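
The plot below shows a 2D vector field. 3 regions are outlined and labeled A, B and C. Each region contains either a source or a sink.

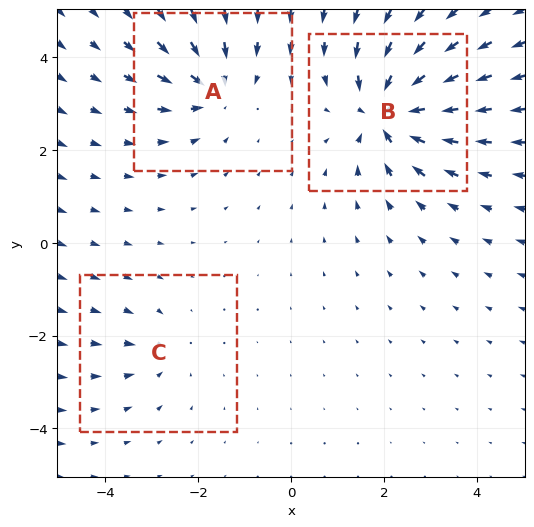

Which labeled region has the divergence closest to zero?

Divergence at each region's feature centre — A: about -4, B: about -6, C: about -2. Region C is closest to zero.

C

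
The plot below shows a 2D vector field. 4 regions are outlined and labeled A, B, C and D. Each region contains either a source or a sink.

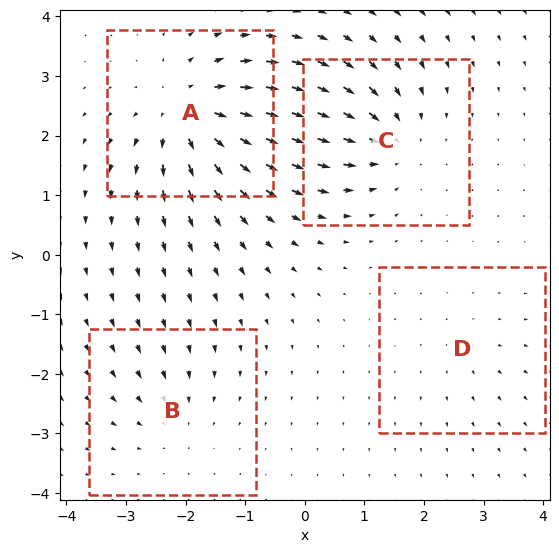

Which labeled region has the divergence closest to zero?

Divergence at each region's feature centre — A: about +7, B: about -3, C: about -5, D: about +2. Region D is closest to zero.

D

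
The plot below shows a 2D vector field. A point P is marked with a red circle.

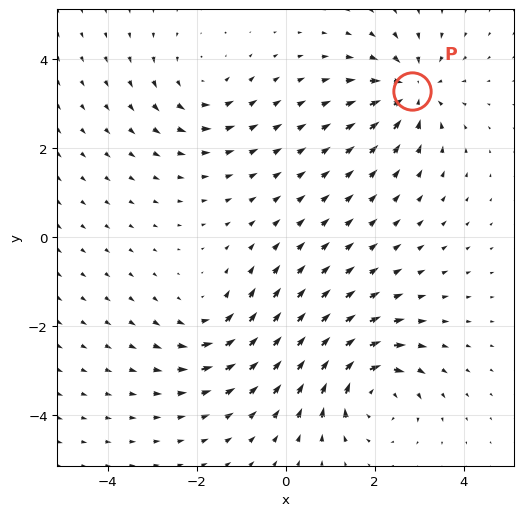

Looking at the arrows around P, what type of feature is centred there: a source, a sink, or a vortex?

At P (2.8, 3.3) the arrows converge inward. Divergence about -6, curl ≈0 — negative divergence with near-zero curl is a sink.

sink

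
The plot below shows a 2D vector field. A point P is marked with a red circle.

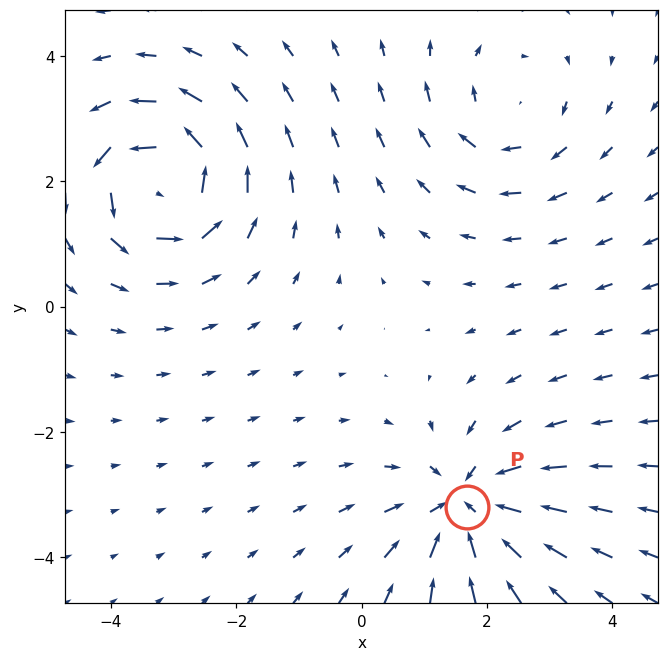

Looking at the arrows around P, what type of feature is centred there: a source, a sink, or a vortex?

sink

At P (1.7, -3.2) the arrows converge inward. Divergence about -4, curl ≈0 — negative divergence with near-zero curl is a sink.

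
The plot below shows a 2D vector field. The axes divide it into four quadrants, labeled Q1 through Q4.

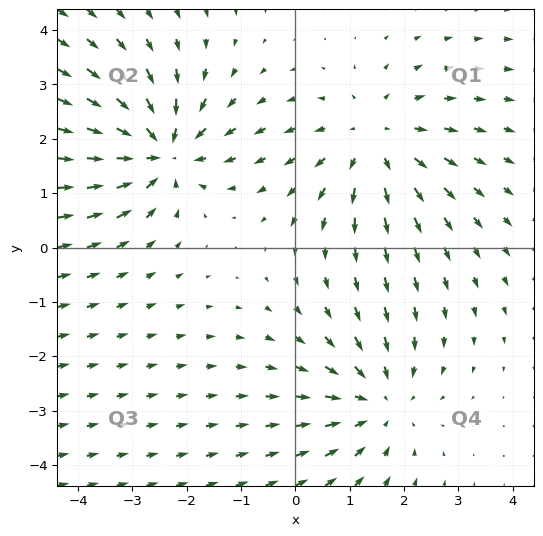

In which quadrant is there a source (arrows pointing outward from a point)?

Q1

The source sits at approximately (1.5, 2.0), which lies in quadrant Q1. The divergence there is about +3, positive as expected for a source.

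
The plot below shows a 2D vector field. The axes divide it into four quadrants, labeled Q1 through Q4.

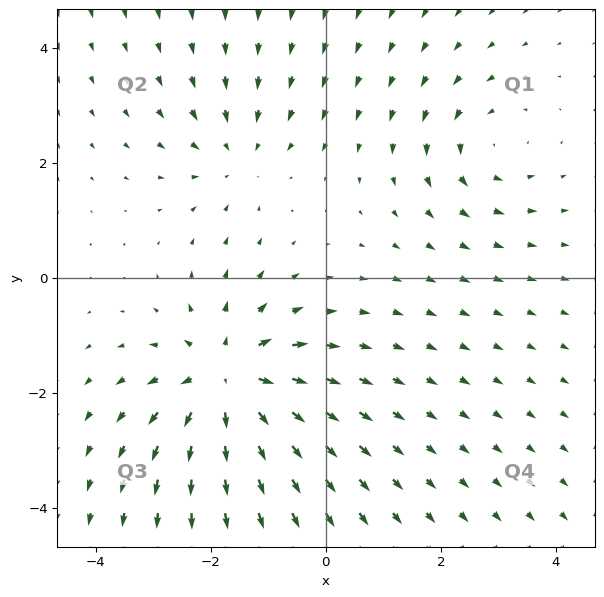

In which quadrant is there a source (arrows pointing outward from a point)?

Q3

The source sits at approximately (-1.7, -1.8), which lies in quadrant Q3. The divergence there is about +5, positive as expected for a source.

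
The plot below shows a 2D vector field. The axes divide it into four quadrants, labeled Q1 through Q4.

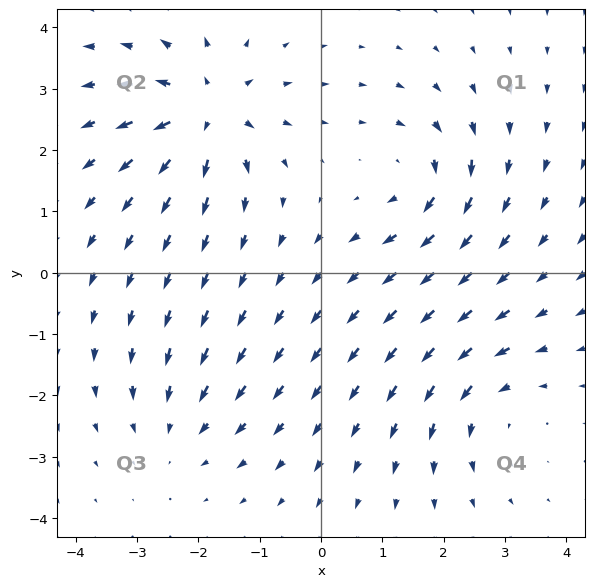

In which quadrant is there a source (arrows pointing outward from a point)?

The source sits at approximately (-1.9, 2.6), which lies in quadrant Q2. The divergence there is about +6, positive as expected for a source.

Q2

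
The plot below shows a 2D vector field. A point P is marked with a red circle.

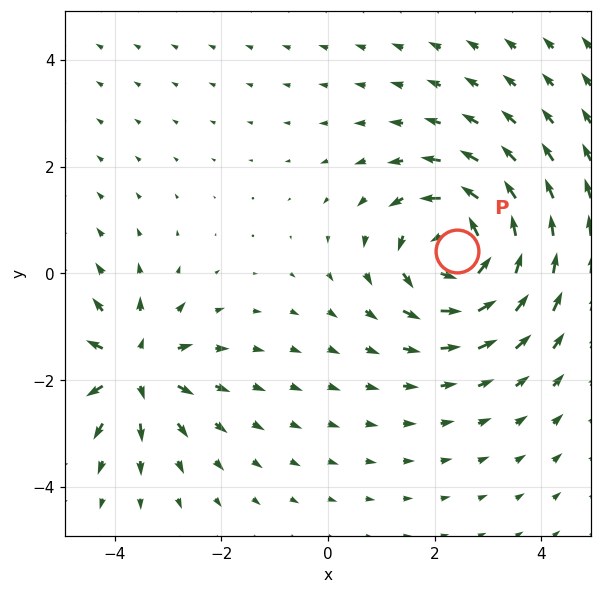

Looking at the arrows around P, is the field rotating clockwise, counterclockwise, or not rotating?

counterclockwise

Near P at (2.4, 0.4) the arrows circulate counterclockwise. The curl (z-component) there is about +5; positive curl means counterclockwise rotation.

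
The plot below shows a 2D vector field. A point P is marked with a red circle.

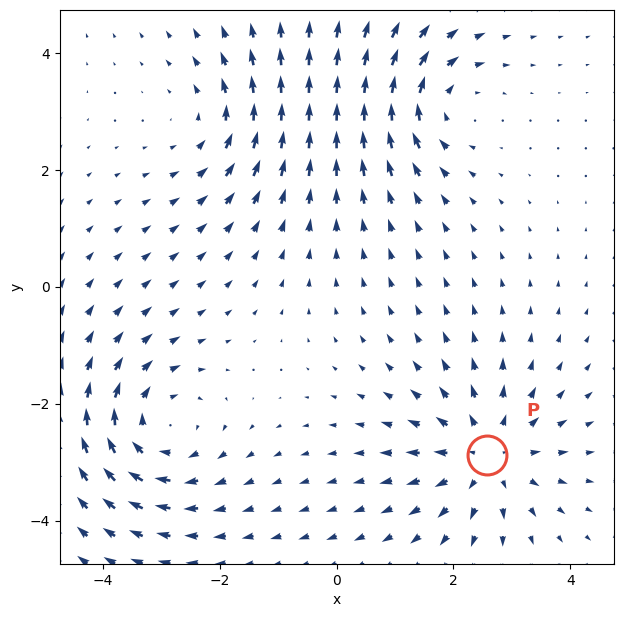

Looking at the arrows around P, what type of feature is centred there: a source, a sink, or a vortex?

source

At P (2.6, -2.9) the arrows spread outward. Divergence about +5, curl ≈0 — positive divergence with near-zero curl is a source.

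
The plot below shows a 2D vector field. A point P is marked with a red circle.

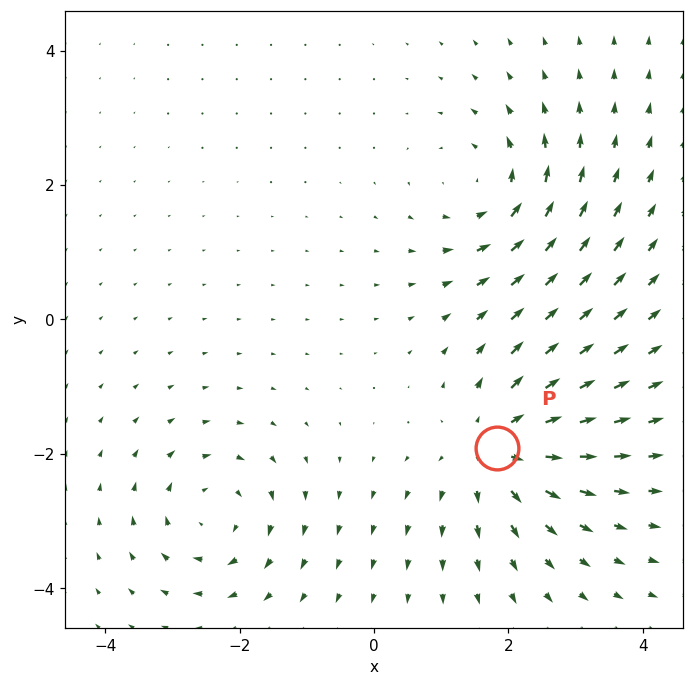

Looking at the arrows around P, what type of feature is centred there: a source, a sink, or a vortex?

At P (1.8, -1.9) the arrows spread outward. Divergence about +5, curl ≈0 — positive divergence with near-zero curl is a source.

source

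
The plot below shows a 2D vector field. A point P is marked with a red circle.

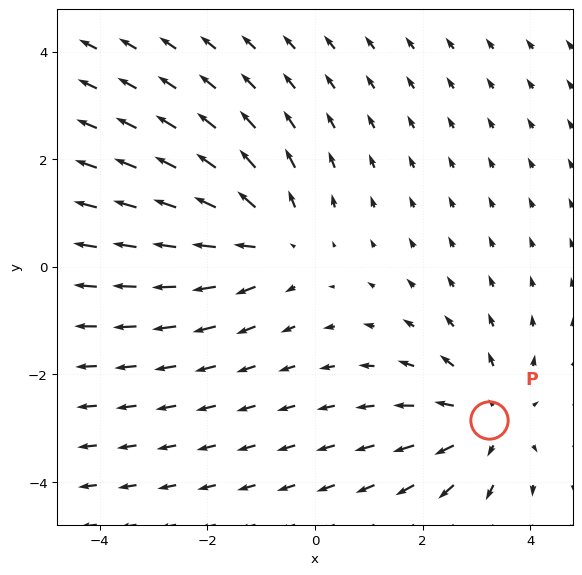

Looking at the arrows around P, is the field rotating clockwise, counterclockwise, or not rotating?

not rotating

Near P at (3.2, -2.9) the arrows show no circulation. The curl there is ≈0.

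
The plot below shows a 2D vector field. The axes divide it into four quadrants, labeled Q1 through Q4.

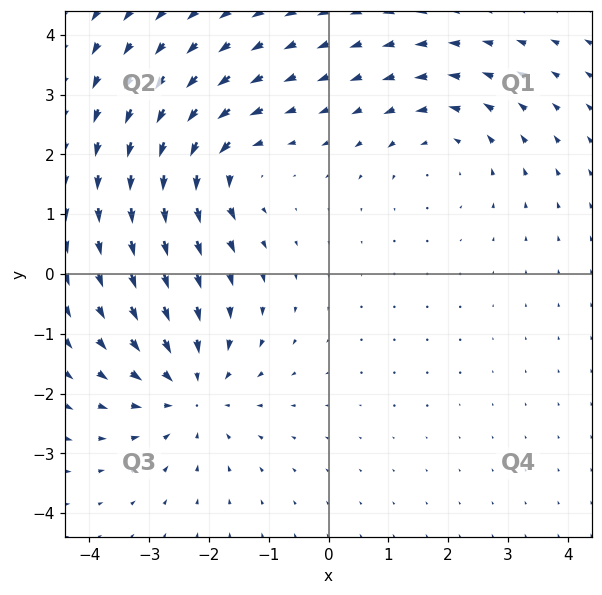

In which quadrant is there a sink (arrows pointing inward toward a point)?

Q3

The sink sits at approximately (-2.3, -1.9), which lies in quadrant Q3. The divergence there is about -4, negative as expected for a sink.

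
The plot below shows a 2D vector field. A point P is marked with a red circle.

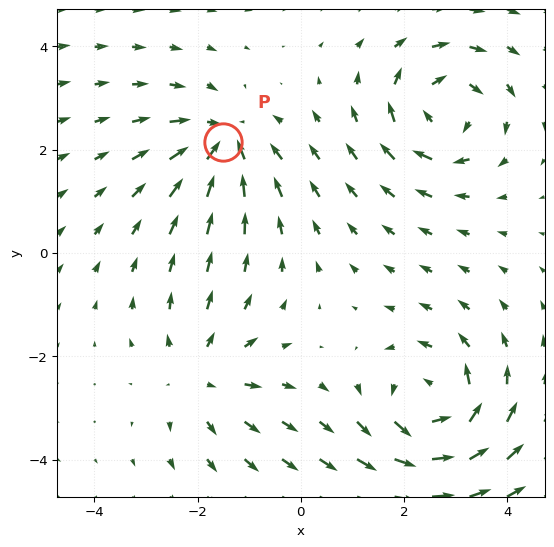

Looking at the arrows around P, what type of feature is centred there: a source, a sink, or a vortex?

sink

At P (-1.5, 2.1) the arrows converge inward. Divergence about -4, curl ≈0 — negative divergence with near-zero curl is a sink.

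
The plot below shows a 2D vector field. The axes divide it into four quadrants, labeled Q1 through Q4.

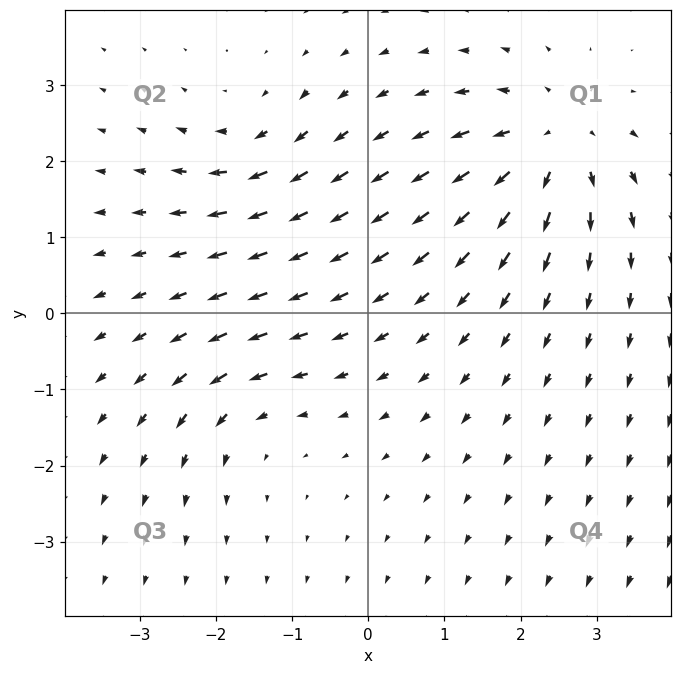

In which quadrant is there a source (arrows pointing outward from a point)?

The source sits at approximately (2.4, 2.2), which lies in quadrant Q1. The divergence there is about +5, positive as expected for a source.

Q1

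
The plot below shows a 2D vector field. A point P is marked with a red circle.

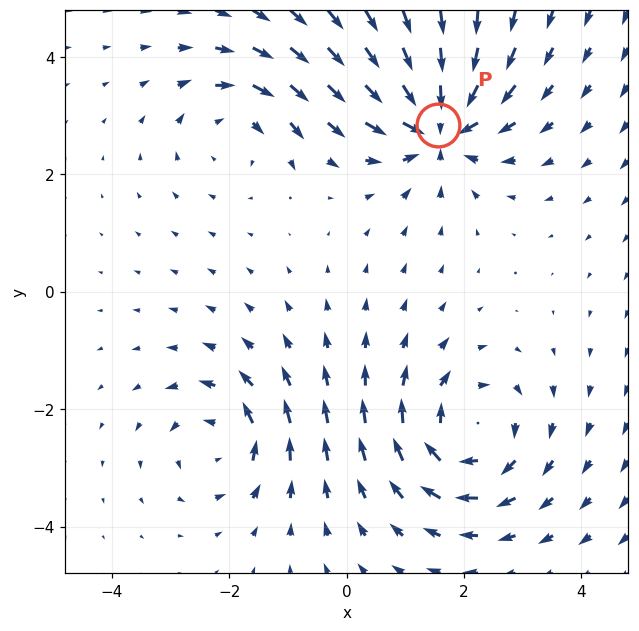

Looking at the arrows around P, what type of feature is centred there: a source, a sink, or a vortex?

At P (1.6, 2.8) the arrows converge inward. Divergence about -6, curl ≈0 — negative divergence with near-zero curl is a sink.

sink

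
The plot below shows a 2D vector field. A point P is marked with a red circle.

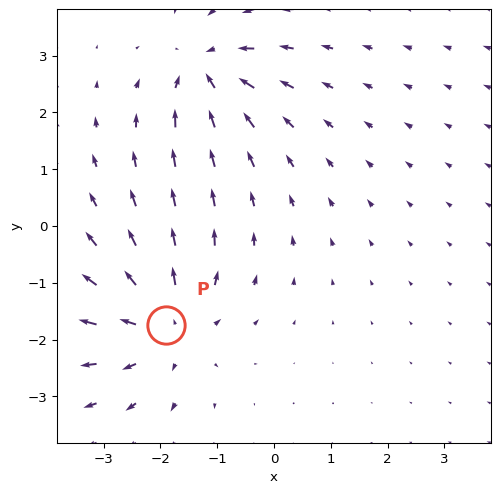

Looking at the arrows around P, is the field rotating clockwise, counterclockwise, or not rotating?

not rotating

Near P at (-1.9, -1.7) the arrows show no circulation. The curl there is ≈0.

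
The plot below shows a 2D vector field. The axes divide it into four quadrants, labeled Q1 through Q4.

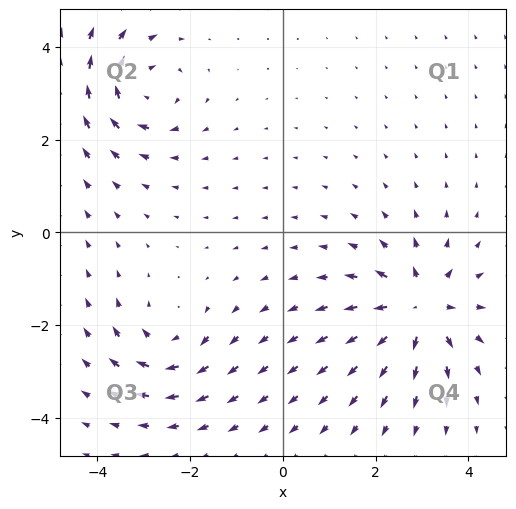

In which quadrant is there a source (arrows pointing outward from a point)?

Q4

The source sits at approximately (2.9, -1.6), which lies in quadrant Q4. The divergence there is about +6, positive as expected for a source.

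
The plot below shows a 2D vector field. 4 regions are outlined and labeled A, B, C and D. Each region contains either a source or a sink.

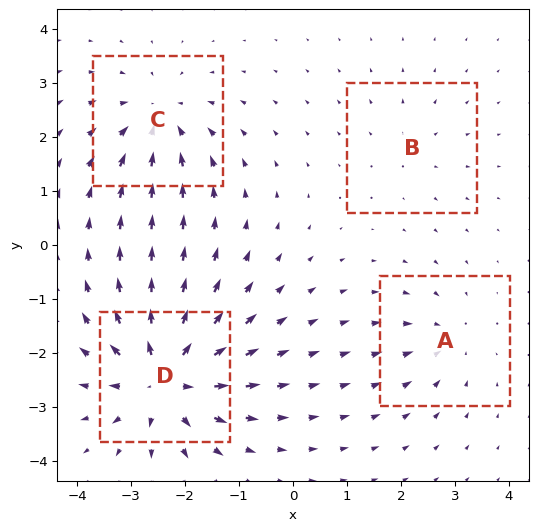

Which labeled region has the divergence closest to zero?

Divergence at each region's feature centre — A: about -3, B: about +2, C: about -5, D: about +8. Region B is closest to zero.

B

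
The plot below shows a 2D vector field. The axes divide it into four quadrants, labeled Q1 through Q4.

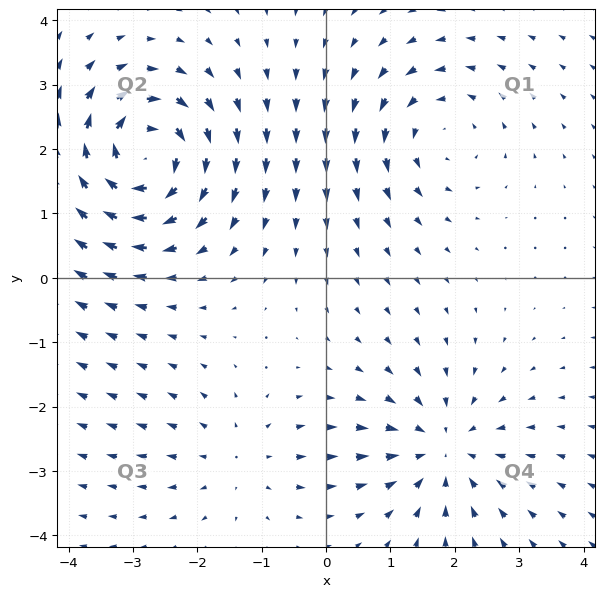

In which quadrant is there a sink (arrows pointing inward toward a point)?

Q4

The sink sits at approximately (1.8, -2.7), which lies in quadrant Q4. The divergence there is about -4, negative as expected for a sink.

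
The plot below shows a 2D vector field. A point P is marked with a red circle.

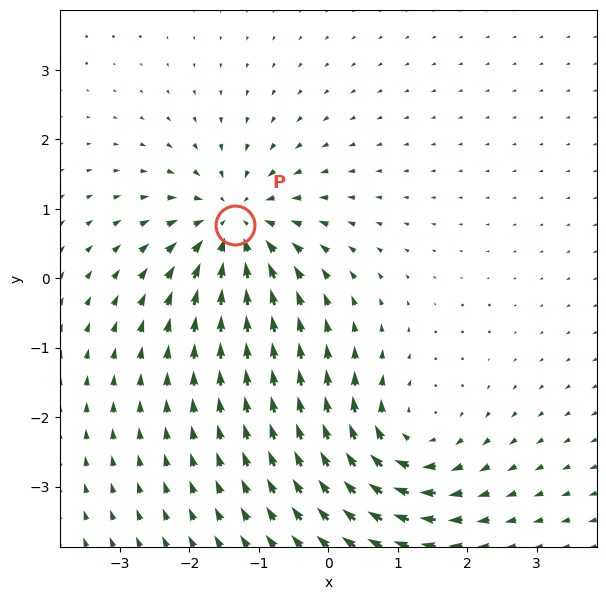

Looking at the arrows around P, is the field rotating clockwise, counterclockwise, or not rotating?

Near P at (-1.3, 0.8) the arrows show no circulation. The curl there is ≈0.

not rotating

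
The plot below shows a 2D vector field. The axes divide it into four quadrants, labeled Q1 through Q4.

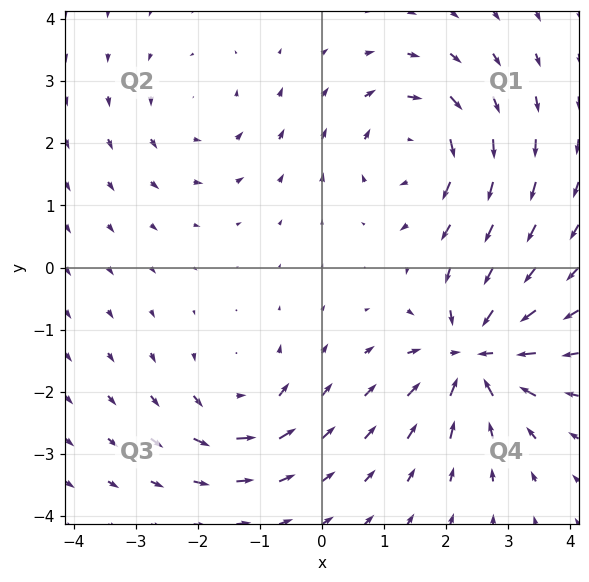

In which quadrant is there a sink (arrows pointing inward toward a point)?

Q4

The sink sits at approximately (2.5, -1.4), which lies in quadrant Q4. The divergence there is about -7, negative as expected for a sink.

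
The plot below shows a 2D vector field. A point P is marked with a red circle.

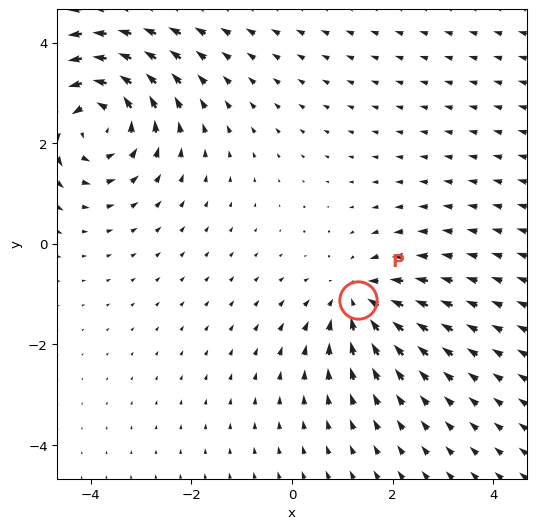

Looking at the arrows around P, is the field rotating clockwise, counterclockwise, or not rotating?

Near P at (1.3, -1.1) the arrows show no circulation. The curl there is ≈0.

not rotating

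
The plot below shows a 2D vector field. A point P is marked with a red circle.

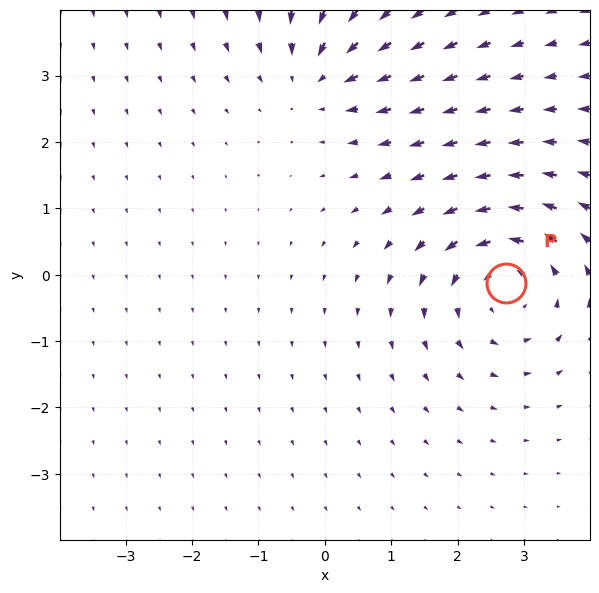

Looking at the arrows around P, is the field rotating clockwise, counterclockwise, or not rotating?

Near P at (2.7, -0.1) the arrows circulate counterclockwise. The curl (z-component) there is about +4; positive curl means counterclockwise rotation.

counterclockwise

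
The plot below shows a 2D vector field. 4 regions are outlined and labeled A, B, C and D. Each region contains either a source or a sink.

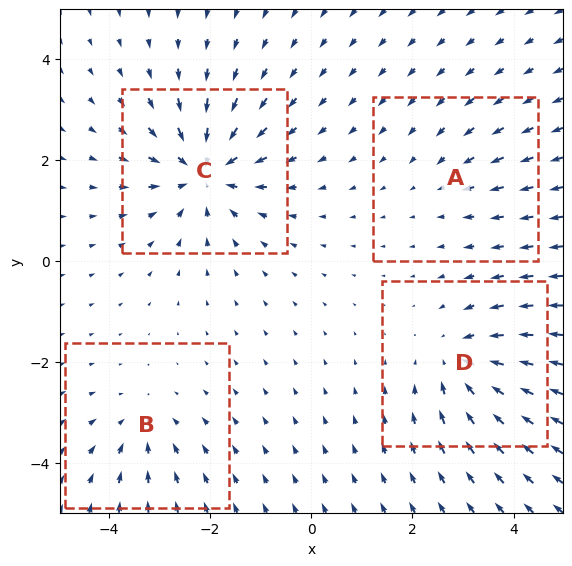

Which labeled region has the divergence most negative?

Divergence at each region's feature centre — A: about -2, B: about -3, C: about -7, D: about -5. Region C is most negative.

C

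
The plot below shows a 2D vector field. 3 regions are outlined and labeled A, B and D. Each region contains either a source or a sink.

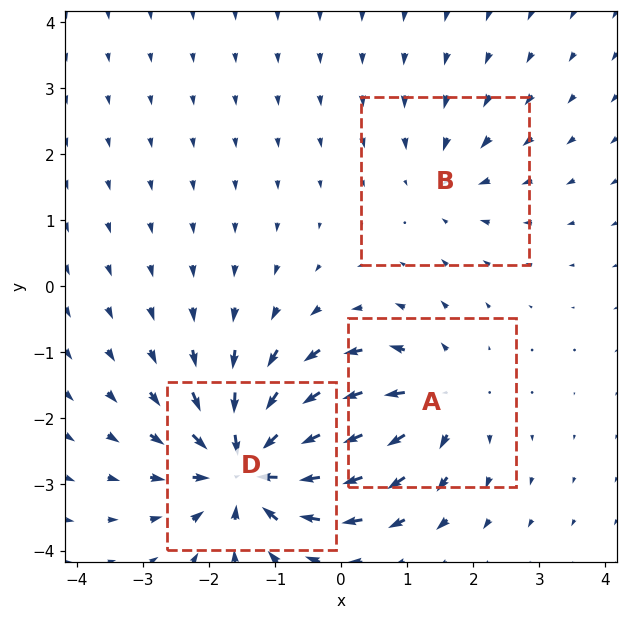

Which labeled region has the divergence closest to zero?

Divergence at each region's feature centre — A: about +3, B: about -2, D: about -6. Region B is closest to zero.

B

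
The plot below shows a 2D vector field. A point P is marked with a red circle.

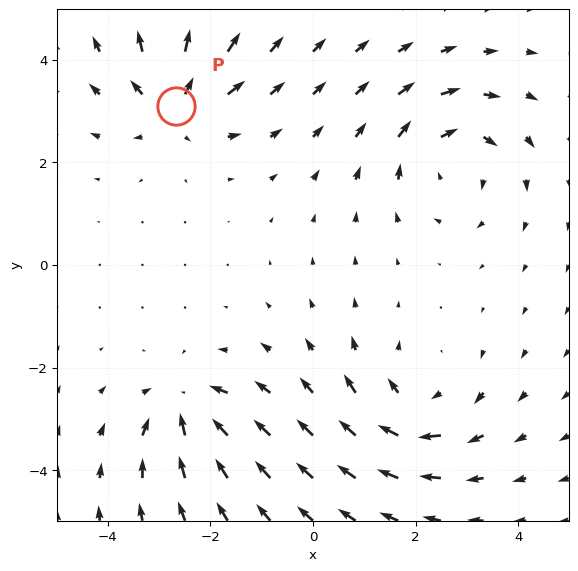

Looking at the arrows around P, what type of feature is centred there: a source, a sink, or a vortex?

source

At P (-2.7, 3.1) the arrows spread outward. Divergence about +5, curl ≈0 — positive divergence with near-zero curl is a source.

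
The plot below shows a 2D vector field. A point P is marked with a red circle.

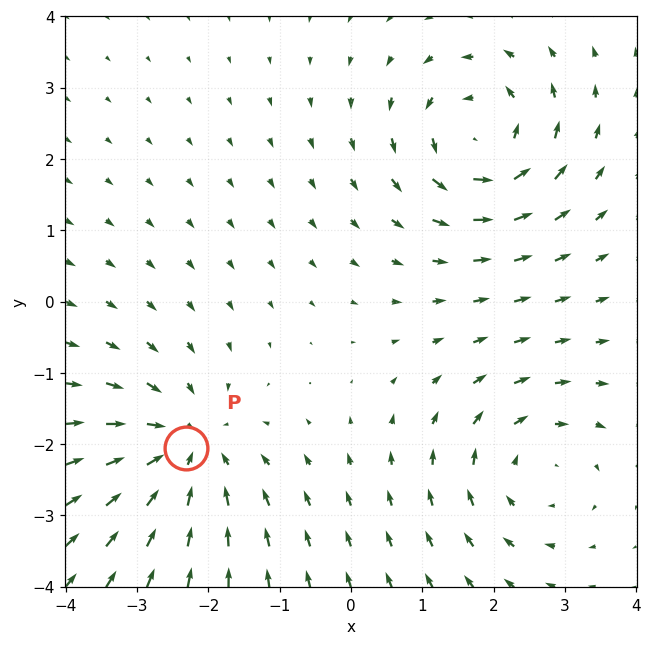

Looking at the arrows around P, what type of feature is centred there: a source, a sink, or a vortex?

sink

At P (-2.3, -2.1) the arrows converge inward. Divergence about -5, curl ≈0 — negative divergence with near-zero curl is a sink.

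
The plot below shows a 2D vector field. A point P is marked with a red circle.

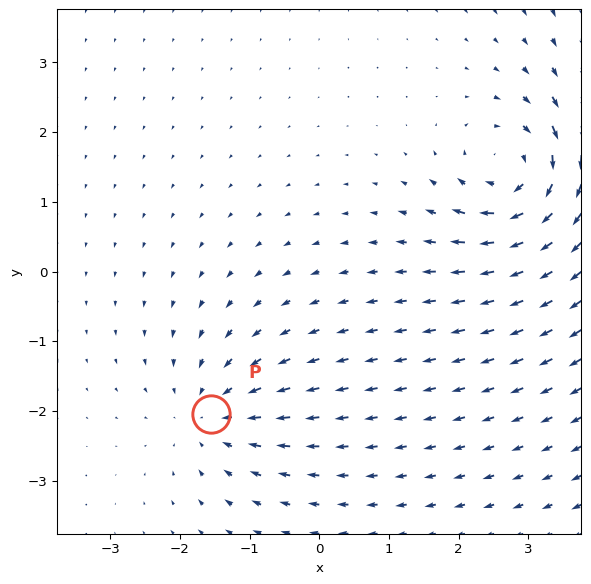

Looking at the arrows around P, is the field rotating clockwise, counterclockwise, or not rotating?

not rotating

Near P at (-1.5, -2.0) the arrows show no circulation. The curl there is ≈0.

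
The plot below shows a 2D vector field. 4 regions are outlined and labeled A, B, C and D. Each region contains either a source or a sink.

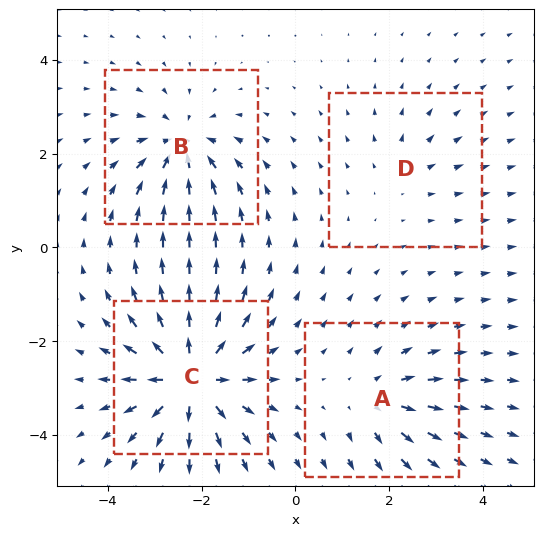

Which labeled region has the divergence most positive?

Divergence at each region's feature centre — A: about +4, B: about -6, C: about +8, D: about +2. Region C is most positive.

C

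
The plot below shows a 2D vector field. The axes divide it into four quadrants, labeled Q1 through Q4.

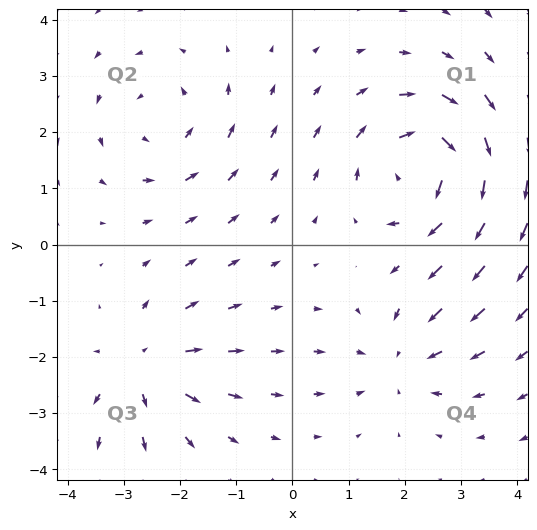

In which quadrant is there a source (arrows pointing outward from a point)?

The source sits at approximately (-2.7, -2.2), which lies in quadrant Q3. The divergence there is about +3, positive as expected for a source.

Q3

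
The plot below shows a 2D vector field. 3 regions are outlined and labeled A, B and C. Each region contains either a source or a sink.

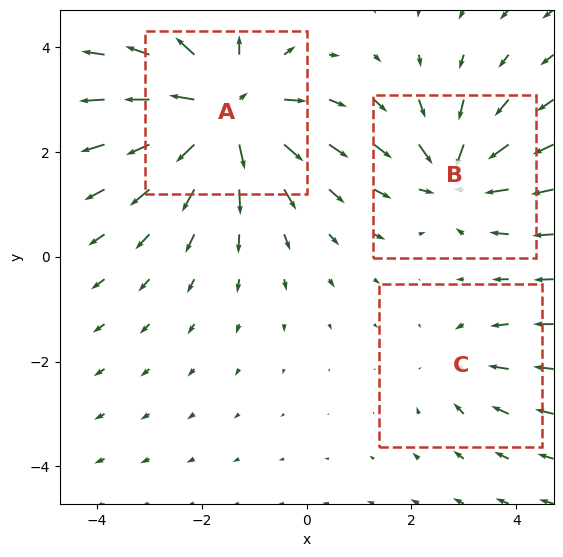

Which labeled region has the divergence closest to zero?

C

Divergence at each region's feature centre — A: about +6, B: about -4, C: about -2. Region C is closest to zero.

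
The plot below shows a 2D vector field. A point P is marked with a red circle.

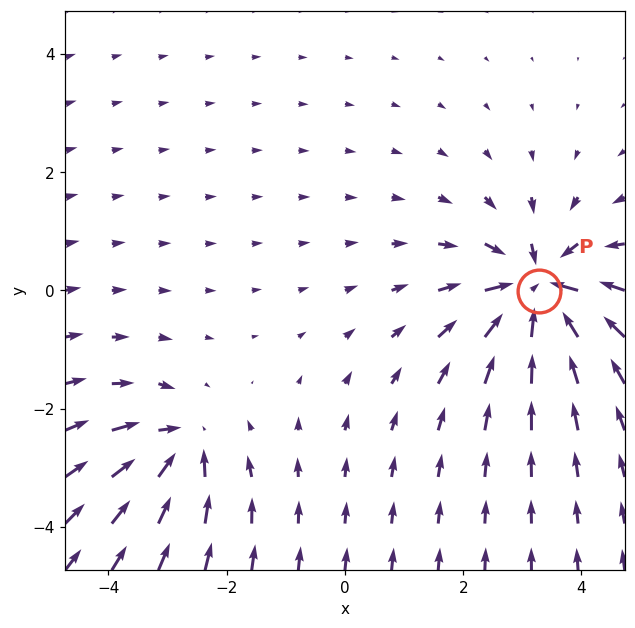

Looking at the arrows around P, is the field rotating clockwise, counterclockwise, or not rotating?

Near P at (3.3, -0.0) the arrows show no circulation. The curl there is ≈0.

not rotating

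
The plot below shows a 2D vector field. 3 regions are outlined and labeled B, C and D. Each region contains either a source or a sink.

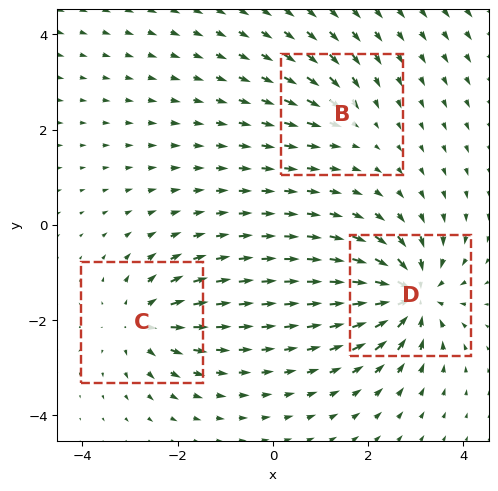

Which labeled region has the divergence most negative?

Divergence at each region's feature centre — B: about -2, C: about +4, D: about -6. Region D is most negative.

D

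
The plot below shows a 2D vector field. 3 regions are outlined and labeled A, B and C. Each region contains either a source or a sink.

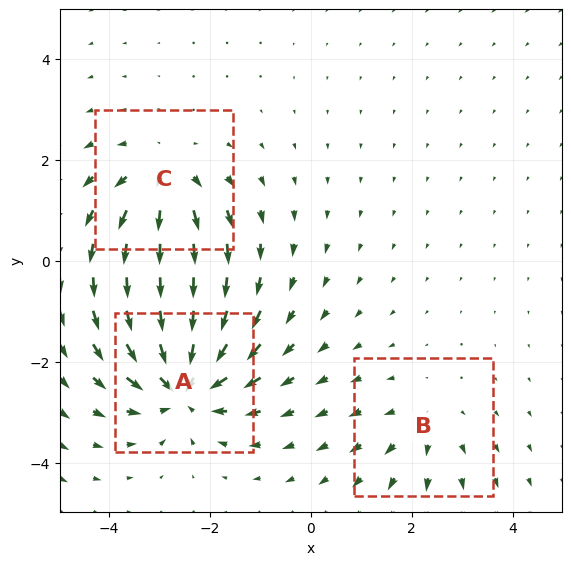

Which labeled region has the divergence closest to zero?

B

Divergence at each region's feature centre — A: about -5, B: about +2, C: about +4. Region B is closest to zero.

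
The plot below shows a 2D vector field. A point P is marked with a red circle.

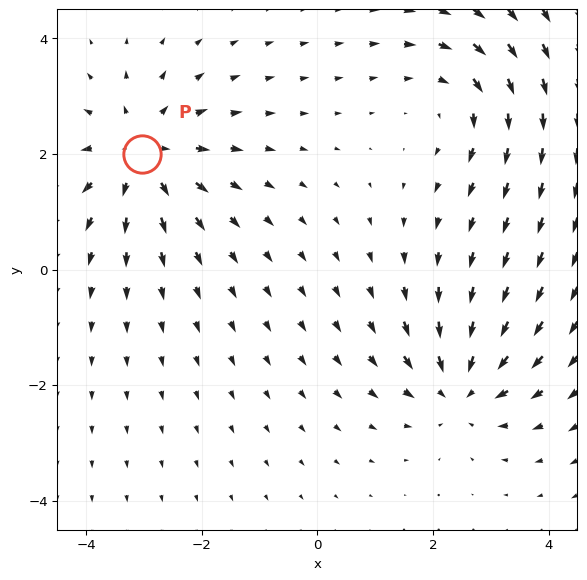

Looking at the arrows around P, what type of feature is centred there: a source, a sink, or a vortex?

source

At P (-3.0, 2.0) the arrows spread outward. Divergence about +4, curl ≈0 — positive divergence with near-zero curl is a source.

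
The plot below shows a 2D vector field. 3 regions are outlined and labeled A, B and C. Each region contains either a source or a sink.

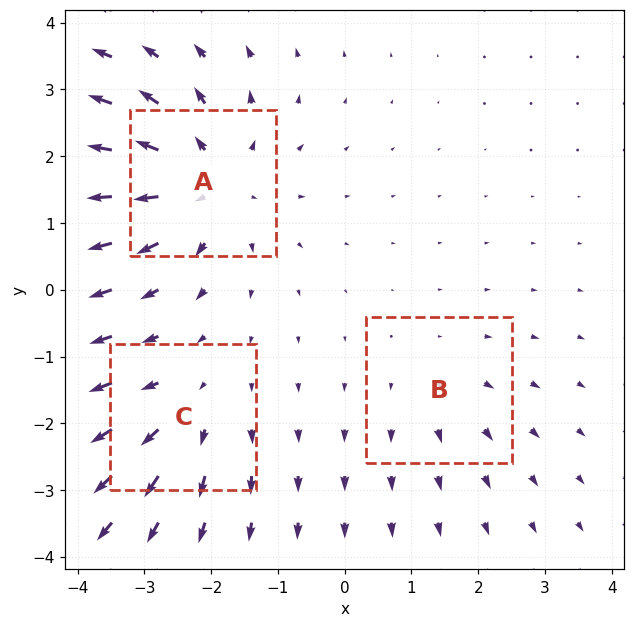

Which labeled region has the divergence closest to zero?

B

Divergence at each region's feature centre — A: about +4, B: about +2, C: about +3. Region B is closest to zero.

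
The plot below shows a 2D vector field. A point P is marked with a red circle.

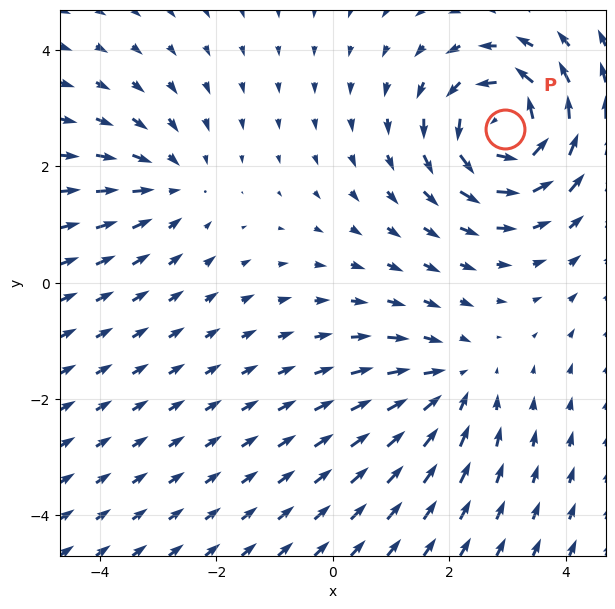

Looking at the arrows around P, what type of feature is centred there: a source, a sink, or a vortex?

vortex

At P (3.0, 2.6) the arrows circulate counterclockwise. Divergence ≈0, curl about +6 — near-zero divergence with nonzero curl is a vortex.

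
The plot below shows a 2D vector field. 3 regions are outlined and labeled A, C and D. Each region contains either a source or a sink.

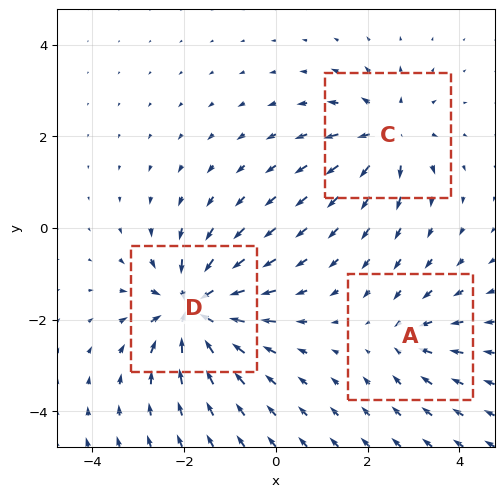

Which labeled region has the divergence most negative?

D

Divergence at each region's feature centre — A: about -2, C: about +4, D: about -5. Region D is most negative.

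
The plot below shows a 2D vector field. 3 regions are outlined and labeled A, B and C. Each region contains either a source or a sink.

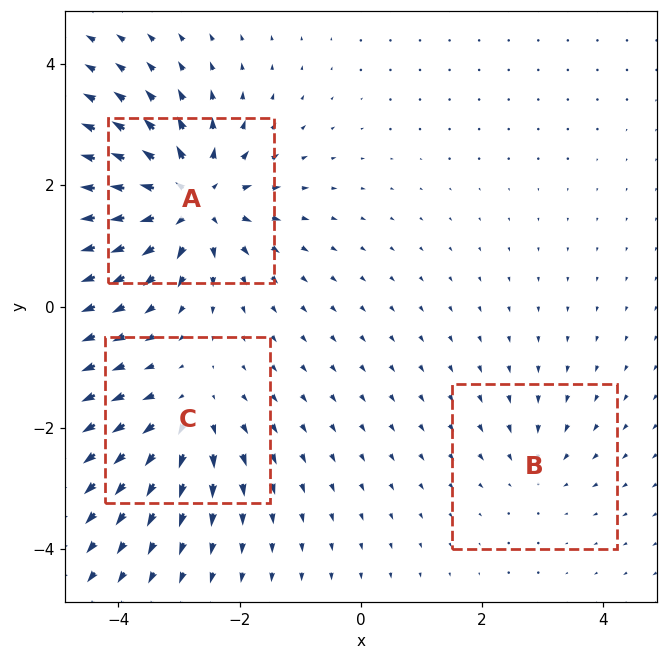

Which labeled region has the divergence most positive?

Divergence at each region's feature centre — A: about +6, B: about -2, C: about +4. Region A is most positive.

A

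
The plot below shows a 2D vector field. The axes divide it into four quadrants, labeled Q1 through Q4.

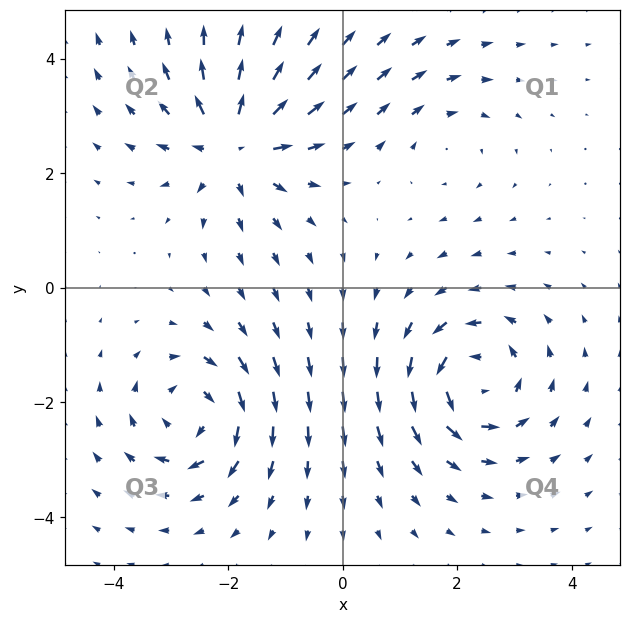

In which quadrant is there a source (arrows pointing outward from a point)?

Q2

The source sits at approximately (-1.9, 2.5), which lies in quadrant Q2. The divergence there is about +5, positive as expected for a source.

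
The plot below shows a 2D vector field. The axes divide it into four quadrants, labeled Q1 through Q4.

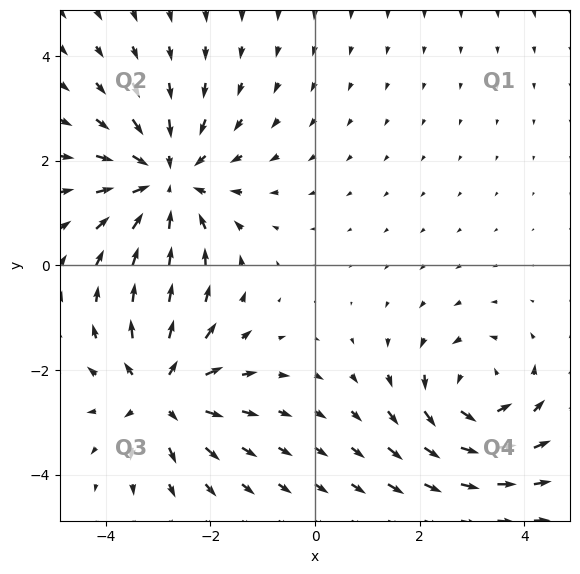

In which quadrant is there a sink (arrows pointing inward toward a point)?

The sink sits at approximately (-2.8, 1.6), which lies in quadrant Q2. The divergence there is about -3, negative as expected for a sink.

Q2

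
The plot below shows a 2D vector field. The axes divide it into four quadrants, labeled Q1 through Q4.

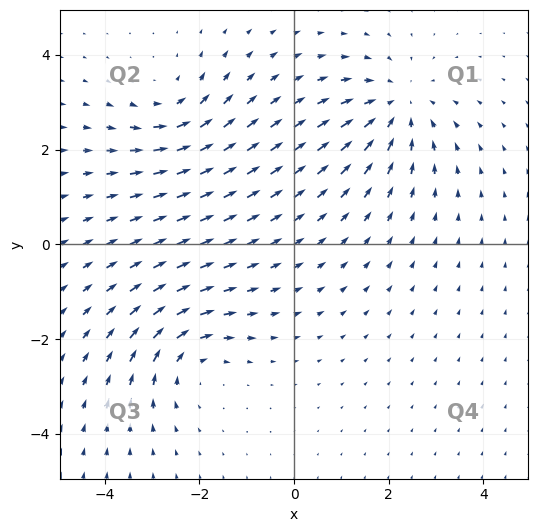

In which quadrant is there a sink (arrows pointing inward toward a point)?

Q1

The sink sits at approximately (2.2, 2.9), which lies in quadrant Q1. The divergence there is about -4, negative as expected for a sink.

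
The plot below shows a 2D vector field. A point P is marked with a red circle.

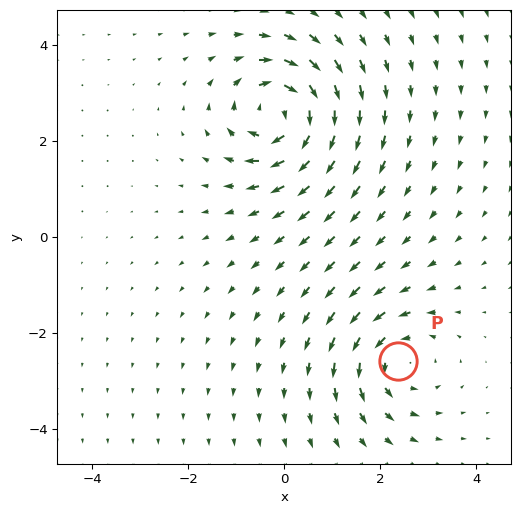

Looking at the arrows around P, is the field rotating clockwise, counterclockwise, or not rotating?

counterclockwise

Near P at (2.4, -2.6) the arrows circulate counterclockwise. The curl (z-component) there is about +3; positive curl means counterclockwise rotation.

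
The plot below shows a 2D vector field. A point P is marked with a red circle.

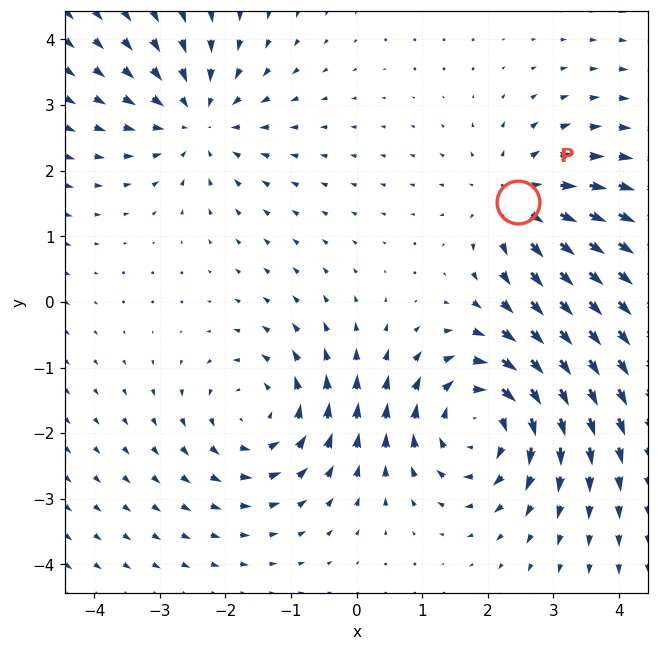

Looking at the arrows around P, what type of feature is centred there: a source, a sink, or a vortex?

At P (2.5, 1.5) the arrows spread outward. Divergence about +4, curl ≈0 — positive divergence with near-zero curl is a source.

source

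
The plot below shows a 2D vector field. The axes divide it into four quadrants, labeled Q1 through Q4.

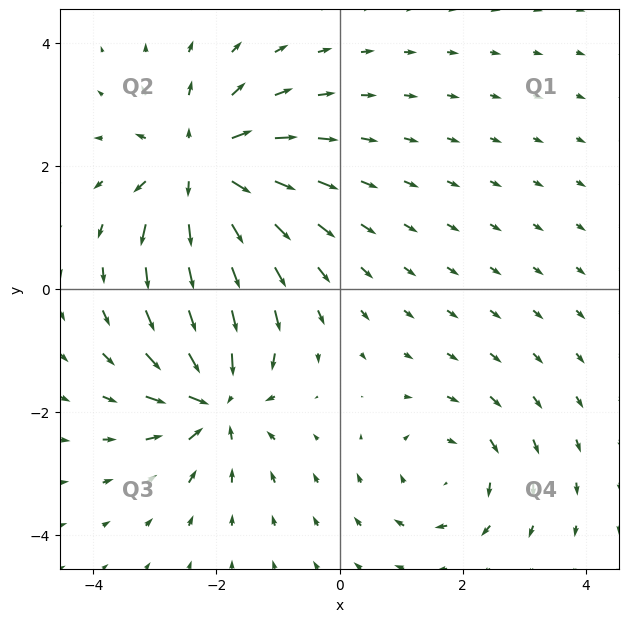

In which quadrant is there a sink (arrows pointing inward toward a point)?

Q3

The sink sits at approximately (-2.0, -1.8), which lies in quadrant Q3. The divergence there is about -6, negative as expected for a sink.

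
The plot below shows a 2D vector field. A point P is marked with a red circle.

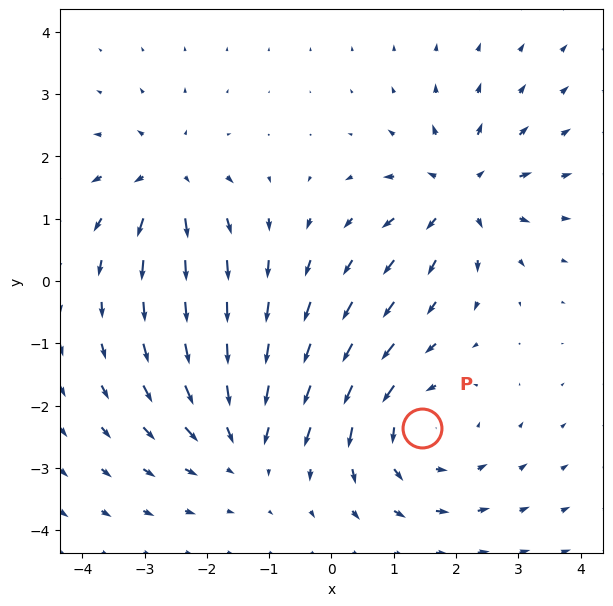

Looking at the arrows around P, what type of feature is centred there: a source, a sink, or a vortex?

At P (1.4, -2.4) the arrows circulate counterclockwise. Divergence ≈0, curl about +4 — near-zero divergence with nonzero curl is a vortex.

vortex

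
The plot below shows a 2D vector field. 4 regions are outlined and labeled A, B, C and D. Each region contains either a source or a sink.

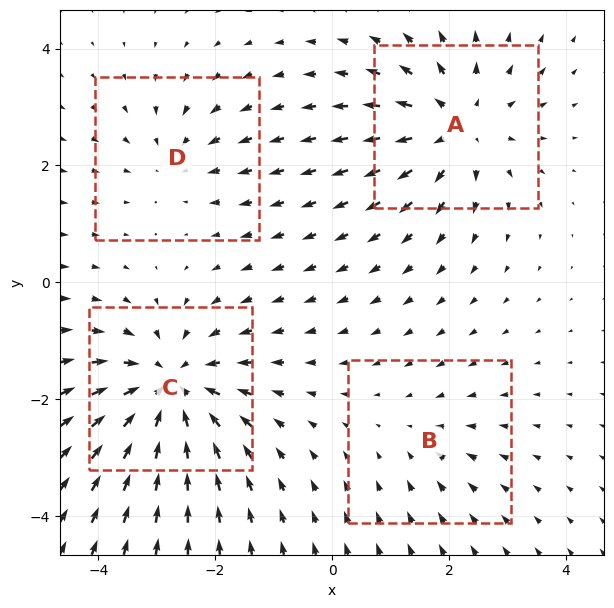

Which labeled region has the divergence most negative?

C

Divergence at each region's feature centre — A: about +5, B: about -2, C: about -6, D: about -3. Region C is most negative.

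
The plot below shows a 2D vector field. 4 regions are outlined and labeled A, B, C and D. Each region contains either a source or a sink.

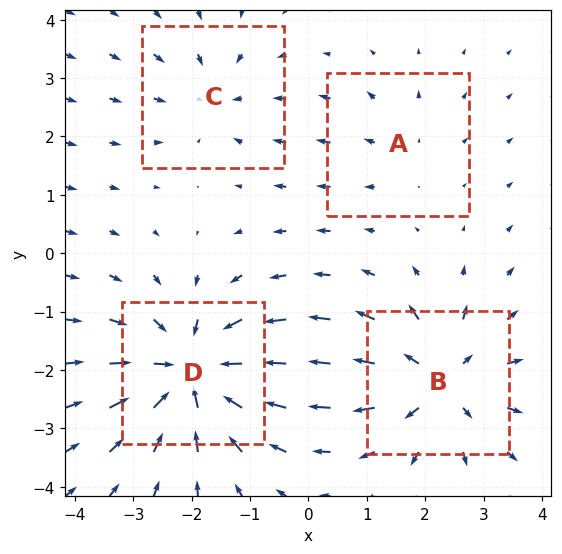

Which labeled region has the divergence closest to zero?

Divergence at each region's feature centre — A: about +2, B: about +5, C: about -3, D: about -6. Region A is closest to zero.

A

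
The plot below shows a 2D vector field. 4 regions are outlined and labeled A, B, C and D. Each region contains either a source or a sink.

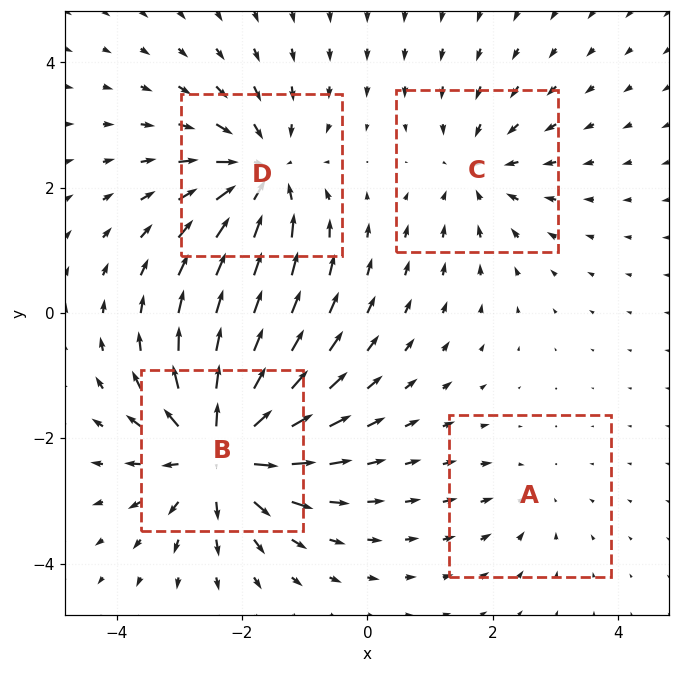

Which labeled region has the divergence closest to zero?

A

Divergence at each region's feature centre — A: about -2, B: about +7, C: about -4, D: about -6. Region A is closest to zero.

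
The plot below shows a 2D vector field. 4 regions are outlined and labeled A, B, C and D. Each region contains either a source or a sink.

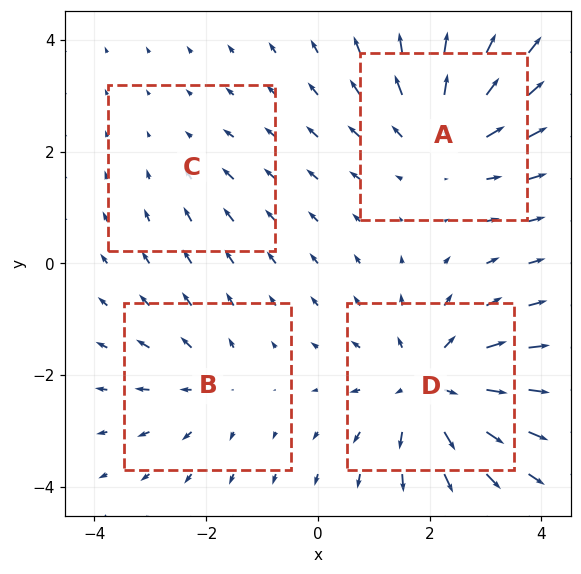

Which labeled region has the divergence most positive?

Divergence at each region's feature centre — A: about +4, B: about +3, C: about -2, D: about +6. Region D is most positive.

D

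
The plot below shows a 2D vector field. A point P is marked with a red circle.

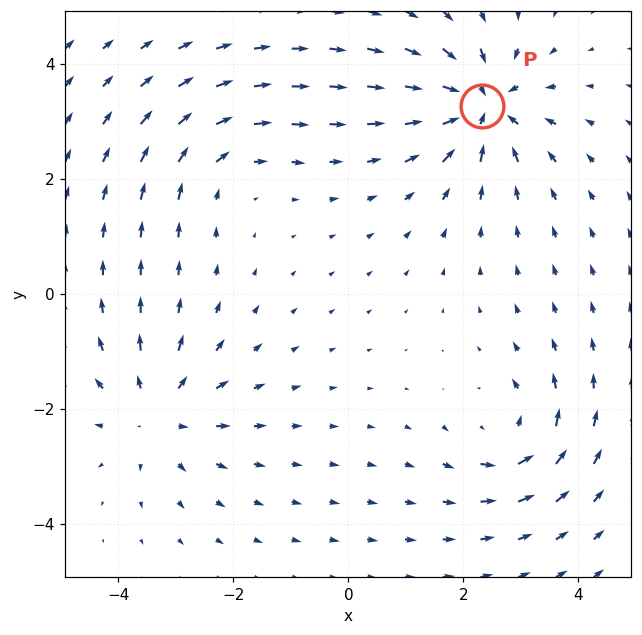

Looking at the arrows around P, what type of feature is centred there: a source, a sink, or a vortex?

sink

At P (2.3, 3.3) the arrows converge inward. Divergence about -6, curl ≈0 — negative divergence with near-zero curl is a sink.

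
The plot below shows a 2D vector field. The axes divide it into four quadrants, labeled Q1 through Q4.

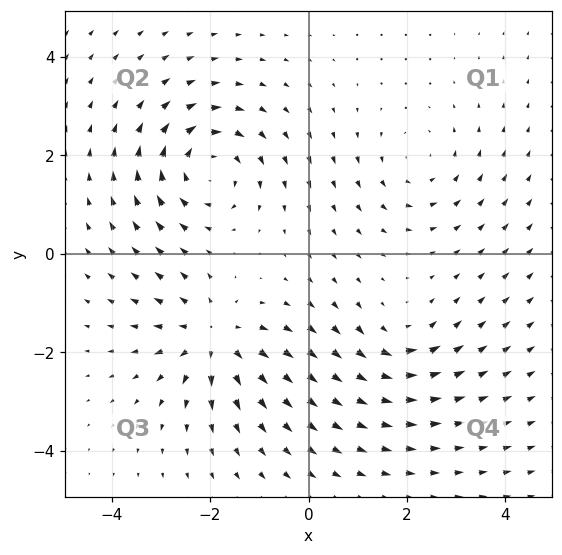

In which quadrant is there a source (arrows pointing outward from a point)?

Q3

The source sits at approximately (-1.9, -1.7), which lies in quadrant Q3. The divergence there is about +5, positive as expected for a source.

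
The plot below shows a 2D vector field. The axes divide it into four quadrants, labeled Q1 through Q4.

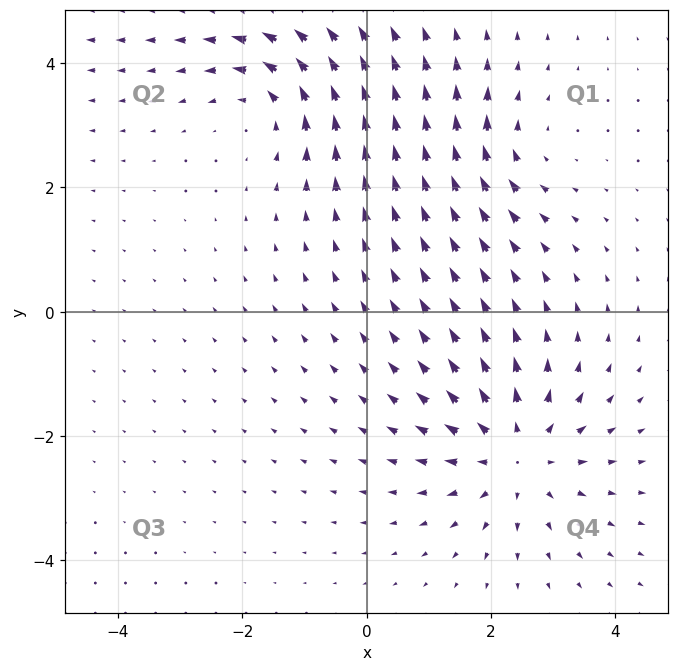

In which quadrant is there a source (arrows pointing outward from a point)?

Q4

The source sits at approximately (2.4, -2.3), which lies in quadrant Q4. The divergence there is about +4, positive as expected for a source.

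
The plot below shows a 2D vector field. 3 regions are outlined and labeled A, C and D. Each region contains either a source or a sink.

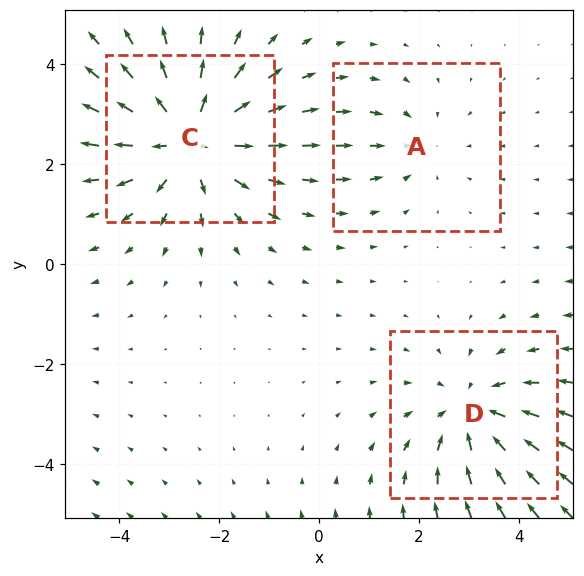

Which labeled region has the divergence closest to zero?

A

Divergence at each region's feature centre — A: about -2, C: about +4, D: about -3. Region A is closest to zero.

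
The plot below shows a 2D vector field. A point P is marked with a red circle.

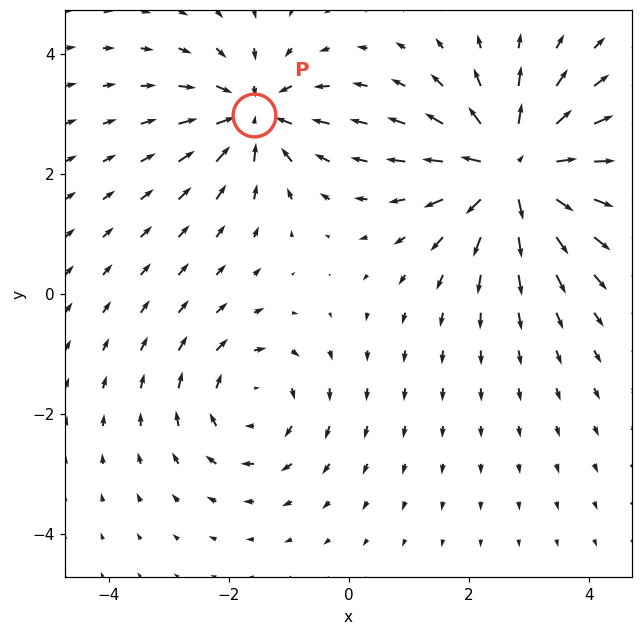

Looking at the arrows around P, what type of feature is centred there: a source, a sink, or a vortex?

At P (-1.6, 3.0) the arrows converge inward. Divergence about -4, curl ≈0 — negative divergence with near-zero curl is a sink.

sink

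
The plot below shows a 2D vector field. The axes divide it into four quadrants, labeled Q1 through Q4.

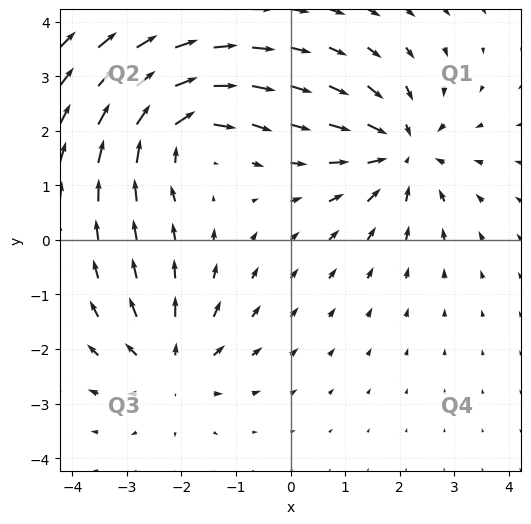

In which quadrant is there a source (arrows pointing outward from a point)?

Q3

The source sits at approximately (-2.2, -2.3), which lies in quadrant Q3. The divergence there is about +3, positive as expected for a source.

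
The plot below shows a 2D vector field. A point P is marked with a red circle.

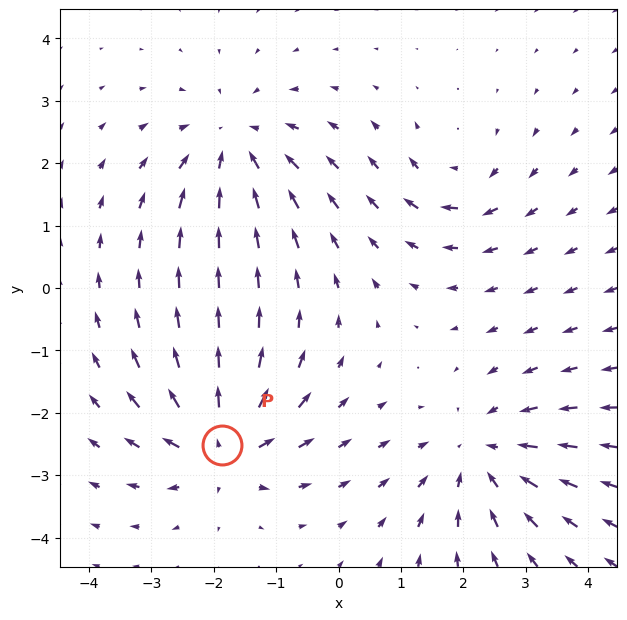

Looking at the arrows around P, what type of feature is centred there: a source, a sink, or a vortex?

source

At P (-1.9, -2.5) the arrows spread outward. Divergence about +6, curl ≈0 — positive divergence with near-zero curl is a source.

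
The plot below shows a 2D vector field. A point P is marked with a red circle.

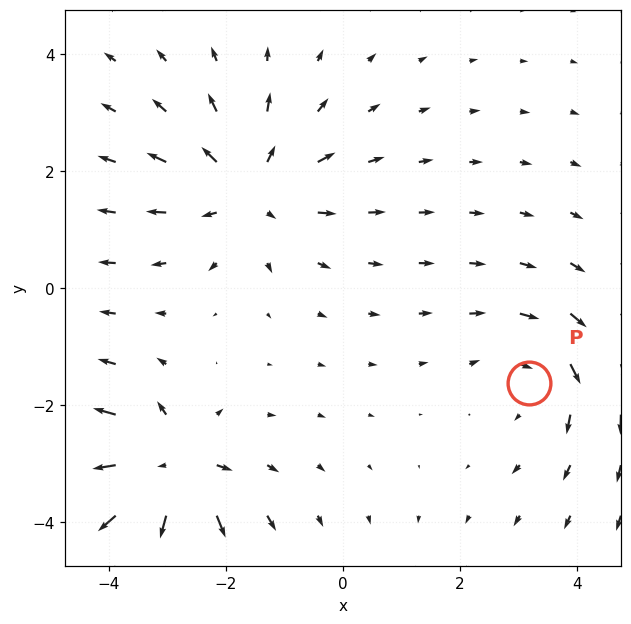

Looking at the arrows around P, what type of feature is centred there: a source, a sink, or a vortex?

At P (3.2, -1.6) the arrows circulate clockwise. Divergence ≈0, curl about -3 — near-zero divergence with nonzero curl is a vortex.

vortex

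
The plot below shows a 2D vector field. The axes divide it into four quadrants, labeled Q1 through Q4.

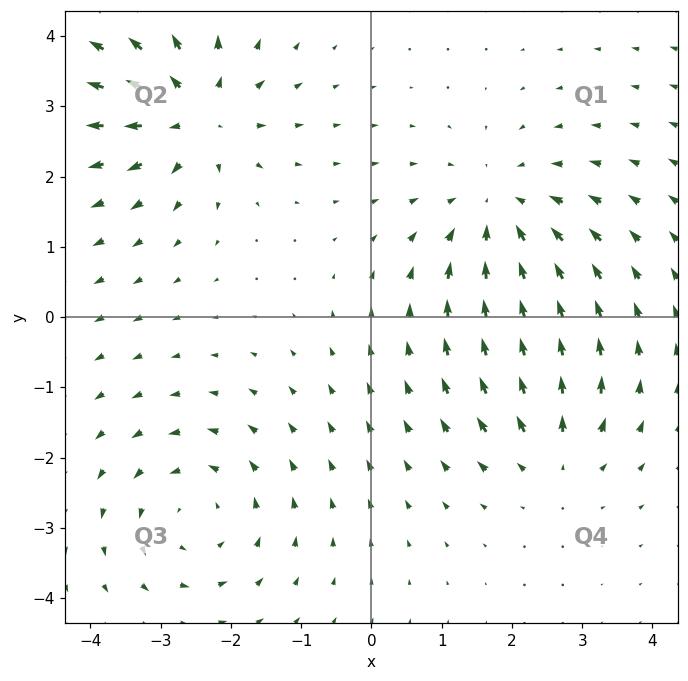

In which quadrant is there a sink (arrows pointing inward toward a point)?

The sink sits at approximately (1.8, 1.5), which lies in quadrant Q1. The divergence there is about -4, negative as expected for a sink.

Q1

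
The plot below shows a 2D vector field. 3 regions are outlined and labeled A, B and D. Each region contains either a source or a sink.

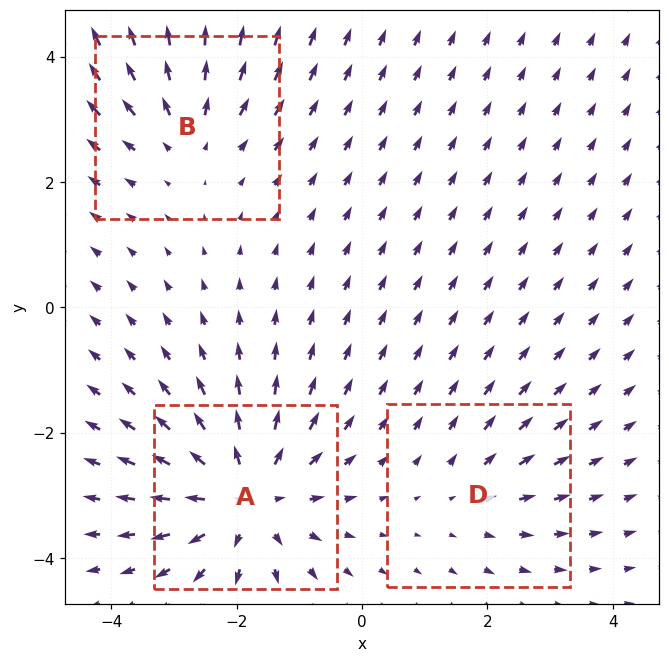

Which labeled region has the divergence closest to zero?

Divergence at each region's feature centre — A: about +5, B: about +3, D: about +2. Region D is closest to zero.

D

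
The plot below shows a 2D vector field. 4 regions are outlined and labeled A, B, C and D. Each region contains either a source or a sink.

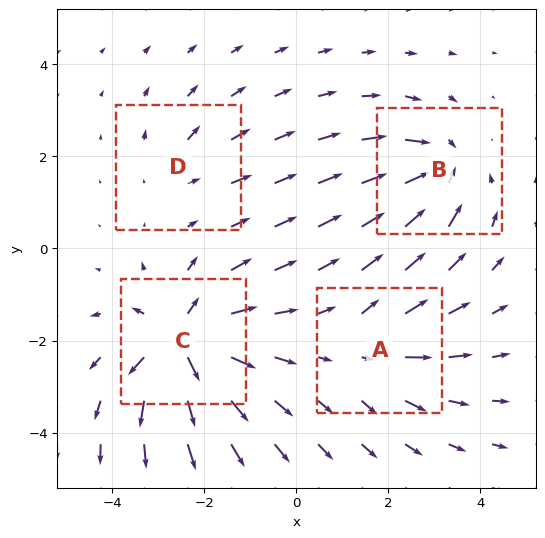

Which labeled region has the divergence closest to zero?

D

Divergence at each region's feature centre — A: about +4, B: about -6, C: about +8, D: about +3. Region D is closest to zero.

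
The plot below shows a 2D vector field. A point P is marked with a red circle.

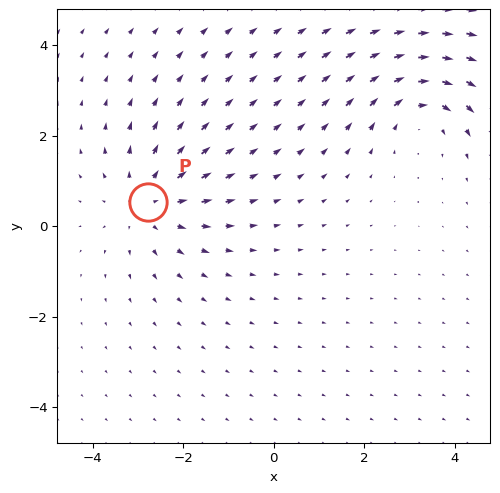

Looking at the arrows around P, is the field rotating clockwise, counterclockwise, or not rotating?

not rotating

Near P at (-2.8, 0.5) the arrows show no circulation. The curl there is ≈0.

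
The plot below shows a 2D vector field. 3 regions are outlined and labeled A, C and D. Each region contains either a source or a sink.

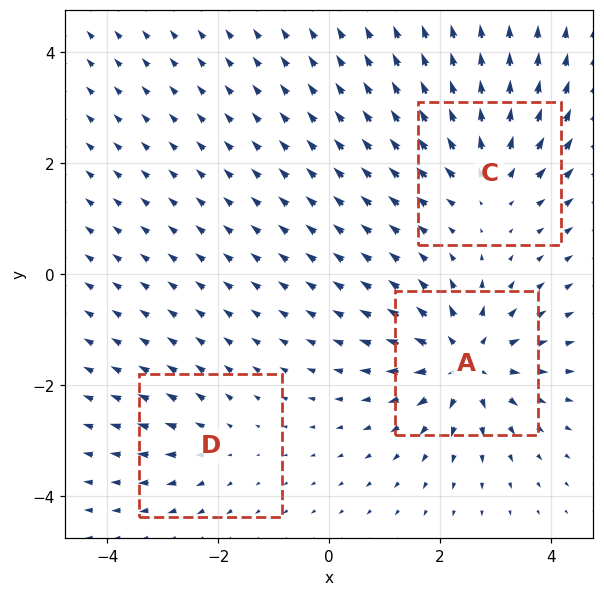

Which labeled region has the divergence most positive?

A

Divergence at each region's feature centre — A: about +5, C: about +4, D: about +2. Region A is most positive.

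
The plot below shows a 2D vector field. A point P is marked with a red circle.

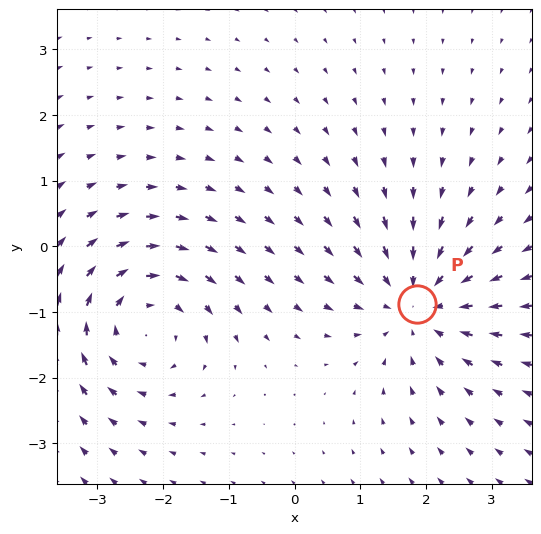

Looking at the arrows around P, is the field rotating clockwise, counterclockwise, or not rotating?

Near P at (1.9, -0.9) the arrows show no circulation. The curl there is ≈0.

not rotating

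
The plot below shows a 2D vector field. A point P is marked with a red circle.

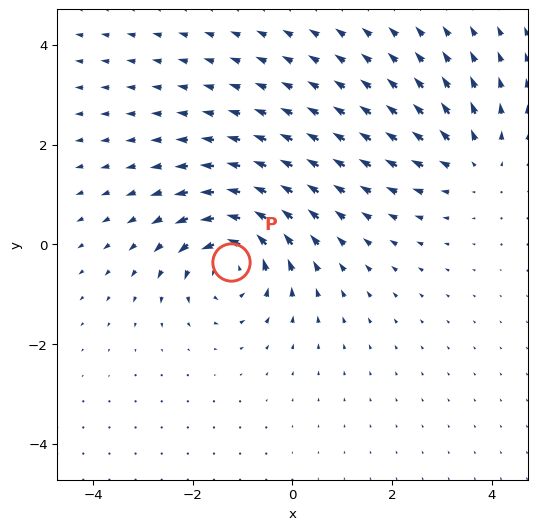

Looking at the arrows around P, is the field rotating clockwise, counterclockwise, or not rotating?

counterclockwise

Near P at (-1.2, -0.4) the arrows circulate counterclockwise. The curl (z-component) there is about +6; positive curl means counterclockwise rotation.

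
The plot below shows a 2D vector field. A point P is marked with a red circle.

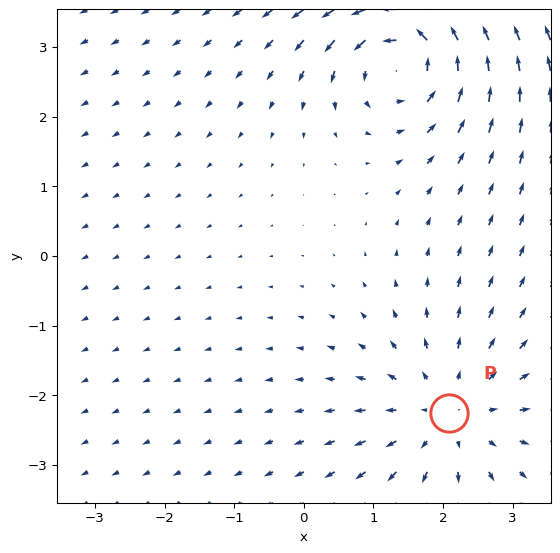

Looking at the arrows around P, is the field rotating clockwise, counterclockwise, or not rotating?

not rotating

Near P at (2.1, -2.3) the arrows show no circulation. The curl there is ≈0.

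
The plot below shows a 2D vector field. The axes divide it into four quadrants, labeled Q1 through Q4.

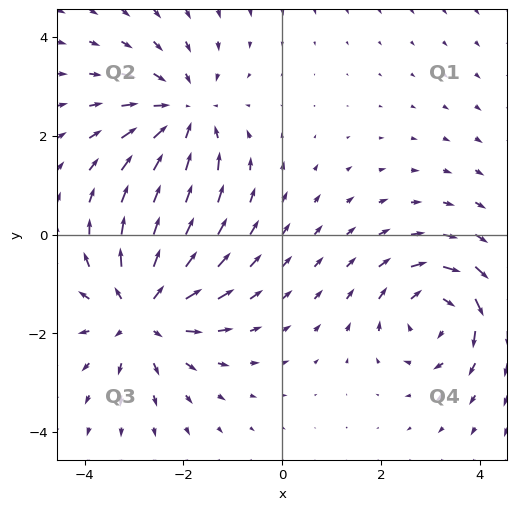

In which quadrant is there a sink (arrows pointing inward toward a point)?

Q2

The sink sits at approximately (-2.0, 2.4), which lies in quadrant Q2. The divergence there is about -3, negative as expected for a sink.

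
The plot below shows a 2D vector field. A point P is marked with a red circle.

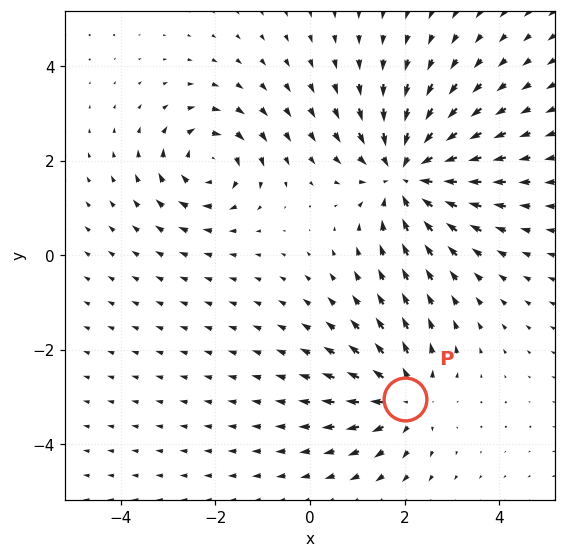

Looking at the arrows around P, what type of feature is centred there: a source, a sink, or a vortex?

source

At P (2.0, -3.0) the arrows spread outward. Divergence about +4, curl ≈0 — positive divergence with near-zero curl is a source.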